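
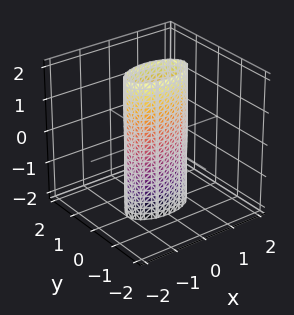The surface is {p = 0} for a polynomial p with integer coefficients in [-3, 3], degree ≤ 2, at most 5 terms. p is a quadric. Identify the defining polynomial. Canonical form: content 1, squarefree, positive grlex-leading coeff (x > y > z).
x^2 + 3*y^2 - 1

First, degree: a cylinder; a quadric, so deg p = 2.
Next, symmetries: the x ↦ −x reflection is a symmetry, so x appears only in even powers; mirror symmetry y ↦ −y ⇒ only even powers of y; the z ↦ −z reflection is a symmetry, so z appears only in even powers.
Then, from the visible intercepts: no z-intercept at any integer in the box; the x-axis gridline crossings are at x ∈ {-1, 1}.
Finally, these observations pin down the coefficients.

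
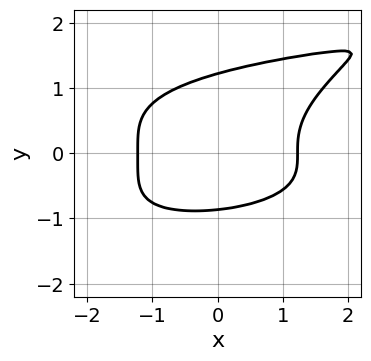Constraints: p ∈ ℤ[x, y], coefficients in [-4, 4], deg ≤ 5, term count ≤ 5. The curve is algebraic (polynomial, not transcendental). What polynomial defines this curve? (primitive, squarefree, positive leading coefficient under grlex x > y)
(a) The degree is 4 — no degree-3 curve has this shape.
(b) Matching integer coefficients to the picture gives p.

2*x*y^3 - 3*y^4 + 2*y^3 - 2*x^2 + 3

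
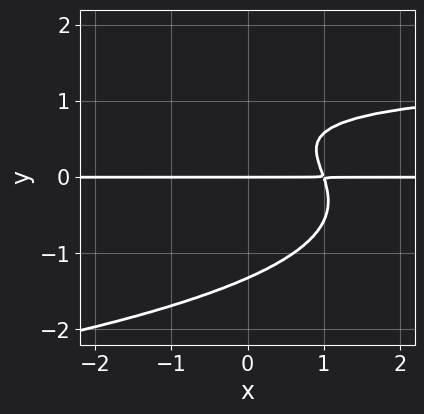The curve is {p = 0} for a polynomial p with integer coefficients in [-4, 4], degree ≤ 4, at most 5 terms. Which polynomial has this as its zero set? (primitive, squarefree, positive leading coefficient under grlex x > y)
(a) The degree is 4 — no degree-3 curve has this shape.
(b) Observable constraints: every point of the x-axis in the box is on the curve; it meets the y-axis at y = 0 (among the integer gridlines).
(c) The integer polynomial consistent with all of this is the stated p.

3*y^4 + 2*x*y^2 - 3*x*y - 3*y^2 + 3*y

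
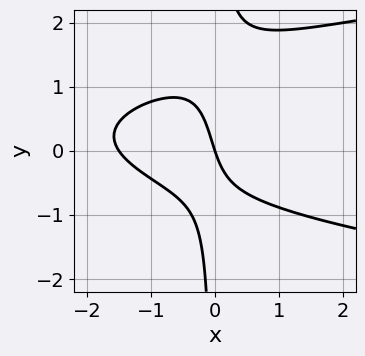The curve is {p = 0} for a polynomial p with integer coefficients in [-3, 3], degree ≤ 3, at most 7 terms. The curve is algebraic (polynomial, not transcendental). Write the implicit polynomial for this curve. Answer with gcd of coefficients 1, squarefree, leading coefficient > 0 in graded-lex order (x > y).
1. The degree is 3 — the shape is more complex than any degree-2 curve.
2. From the axis intercepts and sections: it crosses the x-axis at the gridline x = 0; it crosses the y-axis at the gridline y = 0.
3. Matching integer coefficients to the picture gives p.

3*x*y^2 - 2*x^2 - 2*x*y - 3*x - y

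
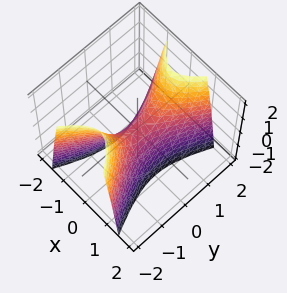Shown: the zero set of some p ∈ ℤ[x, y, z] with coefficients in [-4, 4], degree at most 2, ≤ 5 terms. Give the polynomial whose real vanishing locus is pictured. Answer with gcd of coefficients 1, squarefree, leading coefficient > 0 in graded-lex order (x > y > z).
3*x^2 - y^2 + z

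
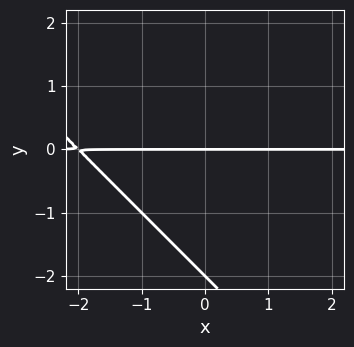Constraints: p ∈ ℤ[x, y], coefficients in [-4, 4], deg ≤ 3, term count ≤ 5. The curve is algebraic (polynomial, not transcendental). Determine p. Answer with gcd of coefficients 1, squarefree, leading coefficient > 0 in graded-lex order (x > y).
(a) Degree: a generic line meets the curve in up to 2 points, so deg p = 2.
(b) Checking where it meets the axes: among the integer gridlines, it crosses the y-axis at y ∈ {-2, 0}; every point of the x-axis in the box is on the curve.
(c) These observations pin down the coefficients.

x*y + y^2 + 2*y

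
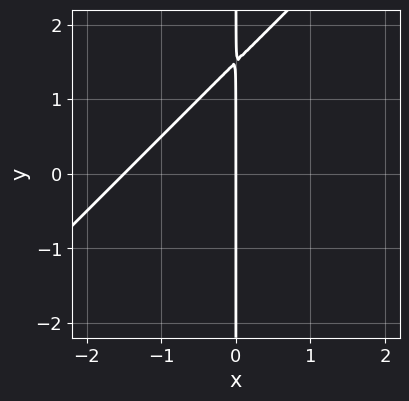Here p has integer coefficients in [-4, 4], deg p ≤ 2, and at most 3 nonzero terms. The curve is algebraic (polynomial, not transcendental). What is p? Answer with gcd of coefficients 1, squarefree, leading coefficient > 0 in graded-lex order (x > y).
2*x^2 - 2*x*y + 3*x

First, deg p = 2. A generic line meets the curve in up to 2 points.
Next, observable constraints: it crosses the x-axis at the gridline x = 0; every point of the y-axis in the box is on the curve.
Finally, assembling these constraints gives the stated polynomial.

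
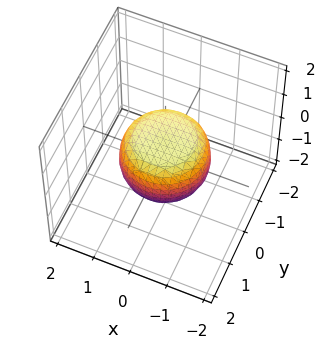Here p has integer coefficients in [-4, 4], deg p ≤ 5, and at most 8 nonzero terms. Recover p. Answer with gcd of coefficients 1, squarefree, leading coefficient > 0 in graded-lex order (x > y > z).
2*x^4 + 4*x^2*y^2 + 2*y^4 - x^2 - y^2 + 3*z^2 - 2

The degree is 4 — a generic line meets the surface in up to 4 points.
Symmetries: every cross-section ⟂ z is a circle, so x, y appear only via x² + y².
Checking where it meets the axes: a circular section at z = 0 has radius between 1 and 2.
Solving for integer coefficients yields p as stated.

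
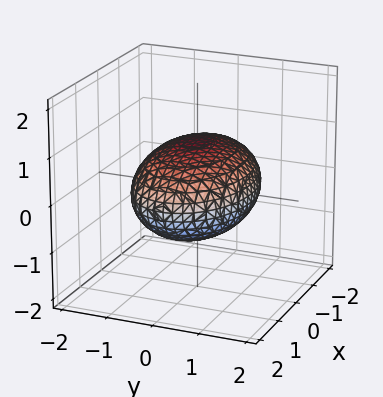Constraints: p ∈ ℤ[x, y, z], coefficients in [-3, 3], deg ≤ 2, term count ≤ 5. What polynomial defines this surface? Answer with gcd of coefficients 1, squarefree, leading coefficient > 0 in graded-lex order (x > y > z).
(a) The degree is 2 — bounded and convex; a quadric.
(b) Symmetries: the y ↦ −y reflection is a symmetry, so y appears only in even powers; it's symmetric under x → −x, forcing even powers of x; the z ↦ −z reflection is a symmetry, so z appears only in even powers.
(c) Against the integer gridlines: the z-axis gridline crossings are at z ∈ {-1, 1}.
(d) Assembling these constraints gives the stated polynomial.

x^2 + 2*y^2 + 3*z^2 - 3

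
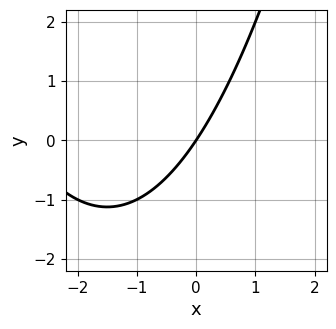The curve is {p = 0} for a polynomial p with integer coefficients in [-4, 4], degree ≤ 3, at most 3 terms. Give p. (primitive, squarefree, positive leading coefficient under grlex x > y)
First, degree: a generic line meets the curve in up to 2 points, so deg p = 2.
Next, observable constraints: one x-axis crossing is at x = 0; it crosses the y-axis at the gridline y = 0.
Finally, solving for integer coefficients yields p as stated.

x^2 + 3*x - 2*y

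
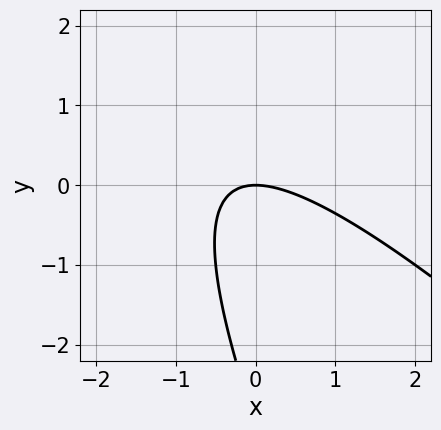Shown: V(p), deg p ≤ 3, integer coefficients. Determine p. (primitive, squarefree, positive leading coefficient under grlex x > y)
(a) deg p = 2.
(b) Against the integer gridlines: one x-axis crossing is at x = 0; it crosses the y-axis at the gridline y = 0.
(c) Putting this together gives p.

2*x^2 + 3*x*y + y^2 + 3*y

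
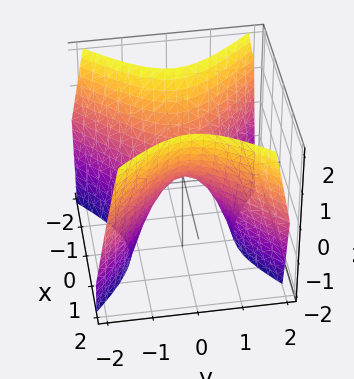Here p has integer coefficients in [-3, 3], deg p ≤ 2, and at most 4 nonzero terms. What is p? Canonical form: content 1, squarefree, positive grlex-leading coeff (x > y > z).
(a) deg p = 2.
(b) Symmetries: the y ↦ −y reflection is a symmetry, so y appears only in even powers; it's symmetric under x → −x, forcing even powers of x.
(c) Against the integer gridlines: one x-axis crossing is at x = 0; it crosses the z-axis at the gridline z = 0.
(d) Assembling these constraints gives the stated polynomial.

3*x^2 - 3*y^2 - 2*z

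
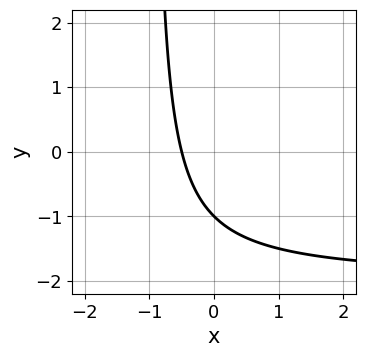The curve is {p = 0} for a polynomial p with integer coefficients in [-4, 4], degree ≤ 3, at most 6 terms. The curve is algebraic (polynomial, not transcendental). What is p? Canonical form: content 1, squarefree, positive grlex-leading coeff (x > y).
First, the degree is 2 — no degree-1 curve has this shape.
Then, reading off the gridlines: it meets the y-axis at y = -1 (among the integer gridlines).
Finally, solving for integer coefficients yields p as stated.

x*y + 2*x + y + 1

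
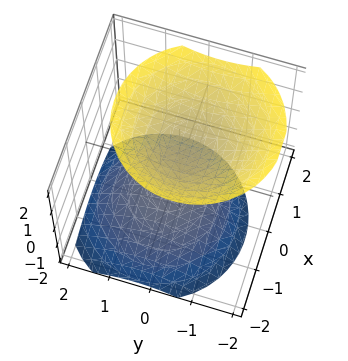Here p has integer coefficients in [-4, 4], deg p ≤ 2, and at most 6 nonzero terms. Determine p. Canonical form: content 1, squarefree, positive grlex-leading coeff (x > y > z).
3*x^2 - x*z + 3*y^2 + y*z - 3*z^2 + 2

I count 2 distinct pieces. They look like related sheets of one shape, so recover p as a whole.
Degree: a generic line meets the surface in up to 2 points, so deg p = 2.
From the visible intercepts: no y-intercept at any integer in the box; no x-intercept at any integer in the box.
Matching integer coefficients to the picture gives p.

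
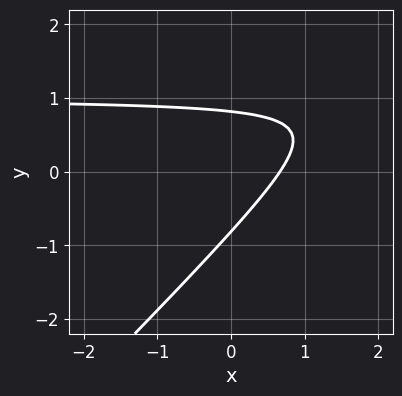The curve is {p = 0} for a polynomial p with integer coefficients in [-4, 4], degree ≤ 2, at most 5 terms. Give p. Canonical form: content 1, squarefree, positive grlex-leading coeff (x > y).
3*x*y - 3*y^2 - 3*x + 2

deg p = 2.
Putting this together gives p.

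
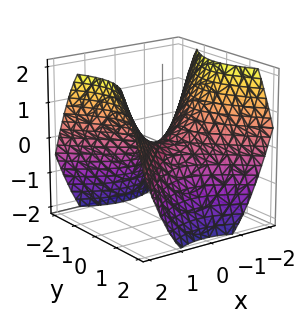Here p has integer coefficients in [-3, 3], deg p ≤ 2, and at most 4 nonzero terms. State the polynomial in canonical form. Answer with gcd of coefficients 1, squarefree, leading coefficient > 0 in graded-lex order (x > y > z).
First, deg p = 2. A hyperbolic paraboloid; a quadric.
Next, symmetries: it's symmetric under y → −y, forcing even powers of y; the x ↦ −x reflection is a symmetry, so x appears only in even powers.
Next, against the integer gridlines: one z-axis crossing is at z = 0; it crosses the y-axis at the gridline y = 0; one x-axis crossing is at x = 0.
Finally, these observations pin down the coefficients.

2*x^2 - 2*y^2 - 3*z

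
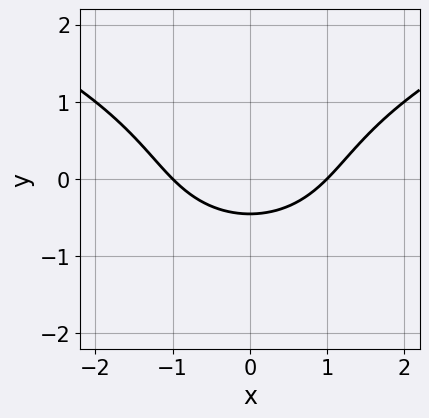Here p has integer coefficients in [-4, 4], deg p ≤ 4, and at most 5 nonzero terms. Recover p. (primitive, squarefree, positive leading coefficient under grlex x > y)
1. Degree: the shape is more complex than any degree-2 curve, so deg p = 3.
2. Symmetries: the x ↦ −x reflection is a symmetry, so x appears only in even powers.
3. Against the integer gridlines: among the integer gridlines, it crosses the x-axis at x ∈ {-1, 1}.
4. Solving for integer coefficients yields p as stated.

y^3 - x^2 + 2*y + 1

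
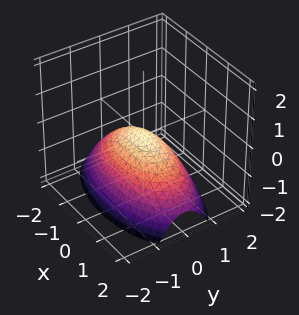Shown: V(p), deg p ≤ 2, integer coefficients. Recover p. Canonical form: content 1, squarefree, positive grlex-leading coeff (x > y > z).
1. Degree: a single bowl opening along one axis; a quadric, so deg p = 2.
2. Symmetries: mirror symmetry x ↦ −x ⇒ only even powers of x; mirror symmetry y ↦ −y ⇒ only even powers of y.
3. From the visible intercepts: it meets the y-axis at y = 0 (among the integer gridlines); it meets the z-axis at z = 0 (among the integer gridlines).
4. Putting this together gives p.

x^2 + 3*y^2 + 3*z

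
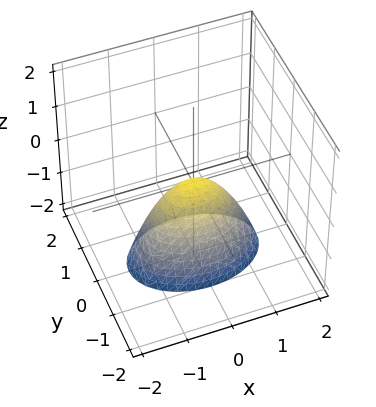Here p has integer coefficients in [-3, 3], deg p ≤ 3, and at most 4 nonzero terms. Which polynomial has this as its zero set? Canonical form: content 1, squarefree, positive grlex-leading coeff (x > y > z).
1. deg p = 2. A single bowl opening along one axis; a quadric.
2. Symmetries: the x ↦ −x reflection is a symmetry, so x appears only in even powers; mirror symmetry y ↦ −y ⇒ only even powers of y.
3. Checking where it meets the axes: it meets the y-axis at y = 0 (among the integer gridlines); one z-axis crossing is at z = 0; it crosses the x-axis at the gridline x = 0.
4. Putting this together gives p.

x^2 + 2*y^2 + z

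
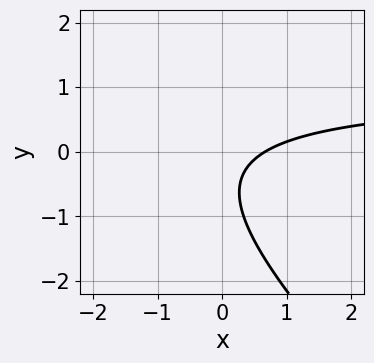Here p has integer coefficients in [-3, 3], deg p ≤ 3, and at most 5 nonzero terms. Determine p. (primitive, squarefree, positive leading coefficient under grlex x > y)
3*x*y + 3*y^2 - 3*x + 3*y + 2

First, degree: no degree-1 curve has this shape, so deg p = 2.
Then, checking where it meets the axes: it misses every integer gridline on the y-axis.
Finally, putting this together gives p.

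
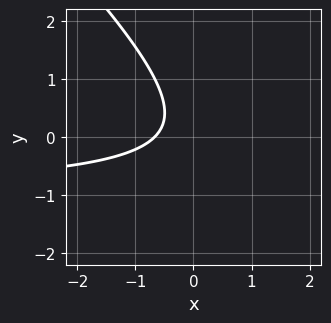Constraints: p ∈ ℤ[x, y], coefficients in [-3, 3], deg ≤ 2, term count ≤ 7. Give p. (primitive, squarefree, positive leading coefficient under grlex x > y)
First, degree: no degree-1 curve has this shape, so deg p = 2.
Then, observable constraints: it misses every integer gridline on the y-axis.
Finally, the integer polynomial consistent with all of this is the stated p.

3*x*y + 3*y^2 + 3*x - y + 2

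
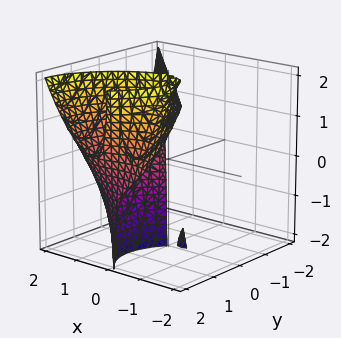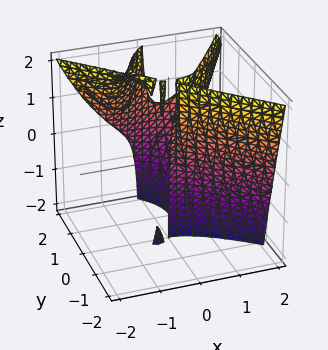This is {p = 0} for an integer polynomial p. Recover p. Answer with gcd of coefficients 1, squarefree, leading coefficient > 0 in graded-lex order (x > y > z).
x^3 - x*y*z + y^3 - 2*y^2

(a) The picture has 2 separate pieces. Treating them together as one polynomial.
(b) The degree is 3 — no degree-2 surface has this shape.
(c) Against the integer gridlines: every point of the z-axis in the box is on the surface; one x-axis crossing is at x = 0; the y-axis gridline crossings are at y ∈ {0, 2}.
(d) Fitting integer coefficients to these (and the overall shape) gives p.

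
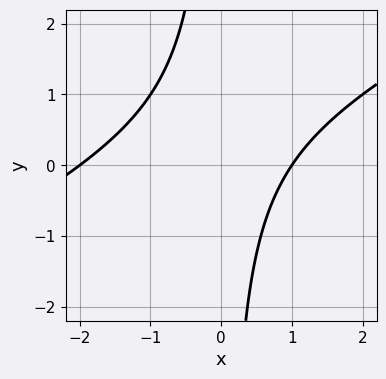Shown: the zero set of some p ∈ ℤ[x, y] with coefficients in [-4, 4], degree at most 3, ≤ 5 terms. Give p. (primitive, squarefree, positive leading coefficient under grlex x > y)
x^2 - 2*x*y + x - 2

deg p = 2. The shape is more complex than any degree-1 curve.
Against the integer gridlines: among the integer gridlines, it crosses the x-axis at x ∈ {-2, 1}; no y-intercept at any integer in the box.
Matching integer coefficients to the picture gives p.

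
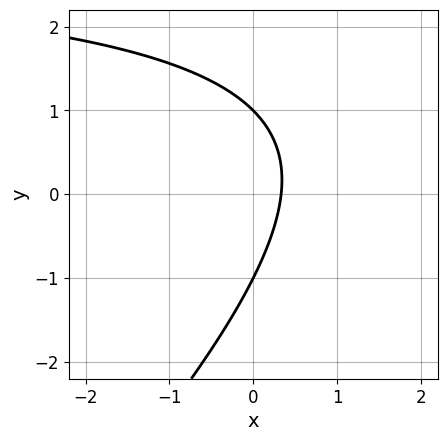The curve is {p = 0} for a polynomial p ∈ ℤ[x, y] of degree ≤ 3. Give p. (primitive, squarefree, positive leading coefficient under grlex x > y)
x*y - y^2 - 3*x + 1

First, degree: a generic line meets the curve in up to 2 points, so deg p = 2.
Next, from the visible intercepts: the y-axis gridline crossings are at y ∈ {-1, 1}.
Finally, putting this together gives p.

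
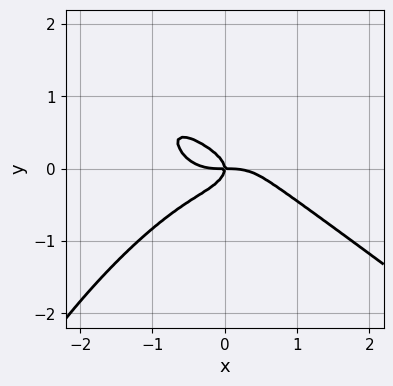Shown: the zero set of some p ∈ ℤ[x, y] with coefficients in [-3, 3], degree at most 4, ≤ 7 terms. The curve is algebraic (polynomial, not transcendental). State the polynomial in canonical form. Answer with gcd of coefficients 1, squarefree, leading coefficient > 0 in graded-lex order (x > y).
x^4 - x^2*y^2 + x*y^3 + 3*y^3 + x*y

1. deg p = 4.
2. From the visible intercepts: one y-axis crossing is at y = 0; one x-axis crossing is at x = 0.
3. These observations pin down the coefficients.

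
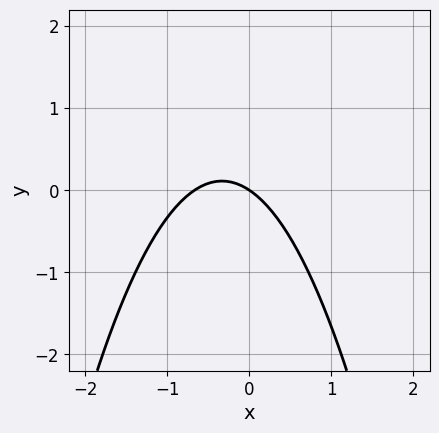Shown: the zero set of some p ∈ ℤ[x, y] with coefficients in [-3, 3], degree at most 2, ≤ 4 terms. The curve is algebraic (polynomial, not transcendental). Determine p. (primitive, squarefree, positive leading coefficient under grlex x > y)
3*x^2 + 2*x + 3*y

(a) Degree: no degree-1 curve has this shape, so deg p = 2.
(b) From the axis intercepts and sections: it crosses the x-axis at the gridline x = 0; one y-axis crossing is at y = 0.
(c) The integer polynomial consistent with all of this is the stated p.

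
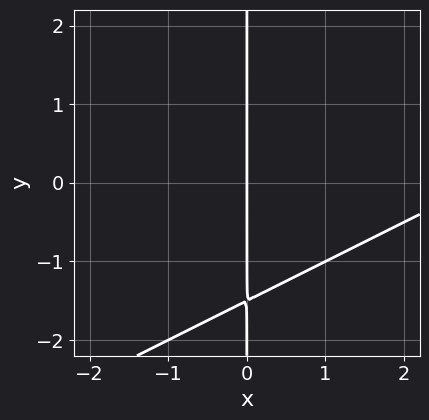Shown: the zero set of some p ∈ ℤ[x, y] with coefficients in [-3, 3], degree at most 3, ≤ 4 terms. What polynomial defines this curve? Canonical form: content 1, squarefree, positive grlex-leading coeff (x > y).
x^2 - 2*x*y - 3*x

First, the degree is 2 — the shape is more complex than any degree-1 curve.
Then, against the integer gridlines: every point of the y-axis in the box is on the curve; it meets the x-axis at x = 0 (among the integer gridlines).
Finally, solving for integer coefficients yields p as stated.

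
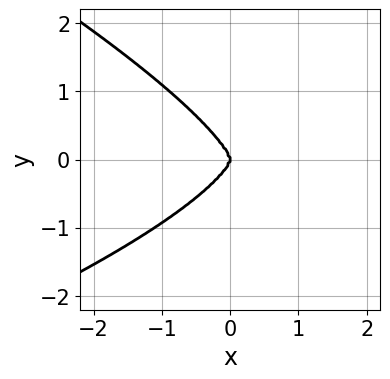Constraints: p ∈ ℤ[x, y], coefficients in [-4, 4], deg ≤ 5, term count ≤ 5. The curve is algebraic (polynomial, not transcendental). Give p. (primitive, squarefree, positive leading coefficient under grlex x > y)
1. The degree is 4 — no degree-3 curve has this shape.
2. Checking where it meets the axes: it crosses the x-axis at the gridline x = 0; one y-axis crossing is at y = 0.
3. Assembling these constraints gives the stated polynomial.

x*y^3 + 3*y^4 + 3*x^3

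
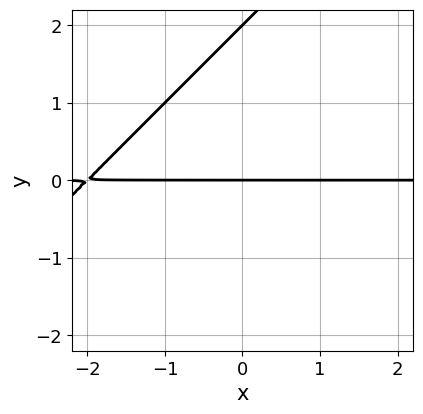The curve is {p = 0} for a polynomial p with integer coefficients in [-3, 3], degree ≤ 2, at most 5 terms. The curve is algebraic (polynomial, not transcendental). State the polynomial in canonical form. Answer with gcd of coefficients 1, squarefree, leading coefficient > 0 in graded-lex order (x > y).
x*y - y^2 + 2*y

First, deg p = 2.
Next, against the integer gridlines: among the integer gridlines, it crosses the y-axis at y ∈ {0, 2}; the visible x-axis segment lies entirely on the curve.
Finally, these observations pin down the coefficients.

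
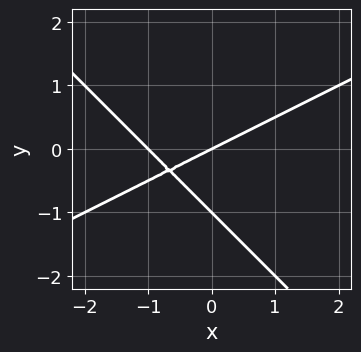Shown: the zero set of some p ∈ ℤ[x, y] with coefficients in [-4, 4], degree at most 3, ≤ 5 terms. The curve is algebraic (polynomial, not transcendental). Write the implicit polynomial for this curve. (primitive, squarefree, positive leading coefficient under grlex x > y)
(a) Degree: no degree-1 curve has this shape, so deg p = 2.
(b) Against the integer gridlines: the y-axis gridline crossings are at y ∈ {-1, 0}; the x-axis gridline crossings are at x ∈ {-1, 0}.
(c) The integer polynomial consistent with all of this is the stated p.

x^2 - x*y - 2*y^2 + x - 2*y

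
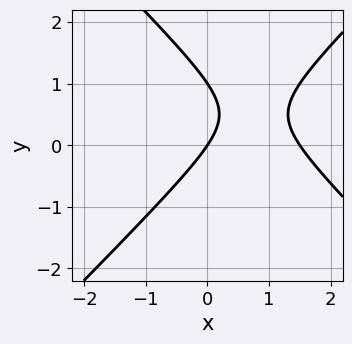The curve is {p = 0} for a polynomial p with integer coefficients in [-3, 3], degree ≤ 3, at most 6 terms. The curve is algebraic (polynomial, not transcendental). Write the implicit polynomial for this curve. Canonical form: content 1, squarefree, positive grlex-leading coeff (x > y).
2*x^2 - 2*y^2 - 3*x + 2*y

Degree: no degree-1 curve has this shape, so deg p = 2.
Reading off the gridlines: the y-axis gridline crossings are at y ∈ {0, 1}; one x-axis crossing is at x = 0.
Fitting integer coefficients to these (and the overall shape) gives p.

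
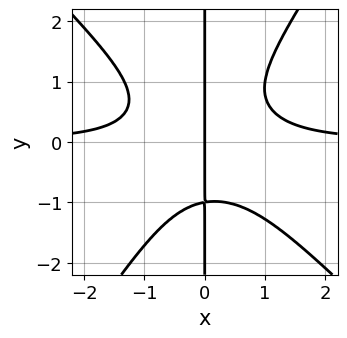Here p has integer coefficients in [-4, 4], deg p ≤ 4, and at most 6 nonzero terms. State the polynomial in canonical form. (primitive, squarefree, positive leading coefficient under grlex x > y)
deg p = 4. No degree-3 curve has this shape.
From the axis intercepts and sections: it meets the x-axis at x = 0 (among the integer gridlines); the visible y-axis segment lies entirely on the curve.
Together with the visible shape, these determine p as stated.

3*x^3*y + x^2*y^2 - 2*x*y^3 - 2*x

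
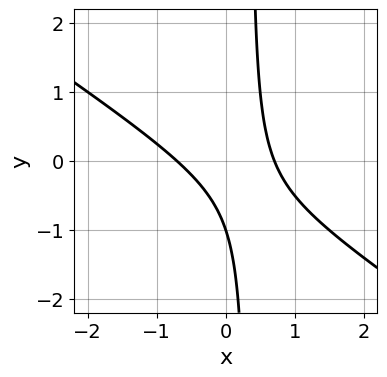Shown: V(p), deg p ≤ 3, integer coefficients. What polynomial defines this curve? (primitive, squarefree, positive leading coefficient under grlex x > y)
2*x^2 + 3*x*y - y - 1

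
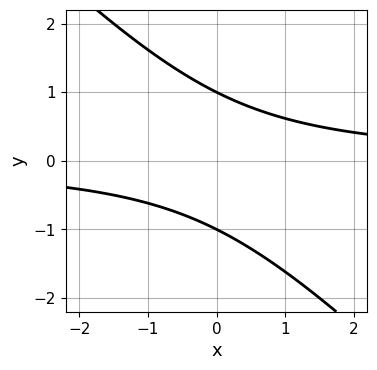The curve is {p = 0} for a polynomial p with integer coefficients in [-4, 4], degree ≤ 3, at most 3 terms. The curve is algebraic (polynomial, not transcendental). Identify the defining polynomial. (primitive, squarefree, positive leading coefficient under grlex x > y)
(a) Degree: no degree-1 curve has this shape, so deg p = 2.
(b) From the visible intercepts: it misses every integer gridline on the x-axis; among the integer gridlines, it crosses the y-axis at y ∈ {-1, 1}.
(c) Assembling these constraints gives the stated polynomial.

x*y + y^2 - 1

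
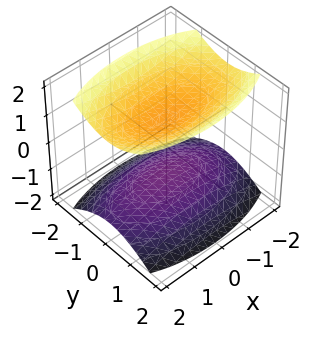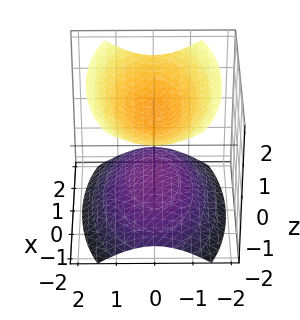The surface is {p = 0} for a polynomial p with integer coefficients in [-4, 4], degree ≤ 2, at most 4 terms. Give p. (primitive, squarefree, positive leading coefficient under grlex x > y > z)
x^2 + 3*y^2 - 3*z^2 + 3

(a) There are 2 components. They look like related sheets of one shape, so recover p as a whole.
(b) Degree: two separate bowl-shaped sheets opening away from each other; a quadric, so deg p = 2.
(c) Symmetries: mirror symmetry x ↦ −x ⇒ only even powers of x; it's symmetric under y → −y, forcing even powers of y; it's symmetric under z → −z, forcing even powers of z.
(d) Against the integer gridlines: the surface avoids every integer y-axis point in the box; among the integer gridlines, it crosses the z-axis at z ∈ {-1, 1}; the surface avoids every integer x-axis point in the box.
(e) Putting this together gives p.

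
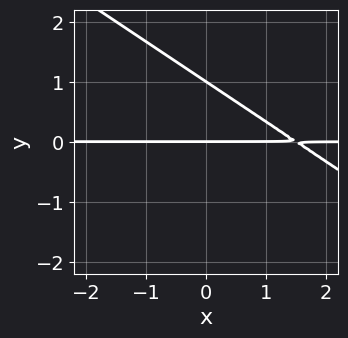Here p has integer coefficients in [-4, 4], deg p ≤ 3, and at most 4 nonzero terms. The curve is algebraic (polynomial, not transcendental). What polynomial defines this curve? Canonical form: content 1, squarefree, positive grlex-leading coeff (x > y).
2*x*y + 3*y^2 - 3*y

First, deg p = 2.
Then, from the visible intercepts: the y-axis gridline crossings are at y ∈ {0, 1}; every point of the x-axis in the box is on the curve.
Finally, these observations pin down the coefficients.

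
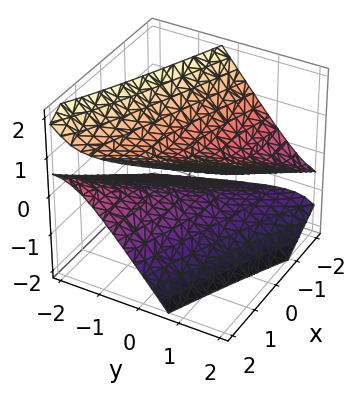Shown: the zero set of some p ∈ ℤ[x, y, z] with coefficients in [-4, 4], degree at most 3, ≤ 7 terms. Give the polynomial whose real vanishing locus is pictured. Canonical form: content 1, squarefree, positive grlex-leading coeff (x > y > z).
x^2 + 3*x*y + y^2 - 3*y*z - 3*z^2 + 2

There are 2 components.
The degree is 2 — no degree-1 surface has this shape.
Checking where it meets the axes: the surface avoids every integer x-axis point in the box; no y-intercept at any integer in the box.
Fitting integer coefficients to these (and the overall shape) gives p.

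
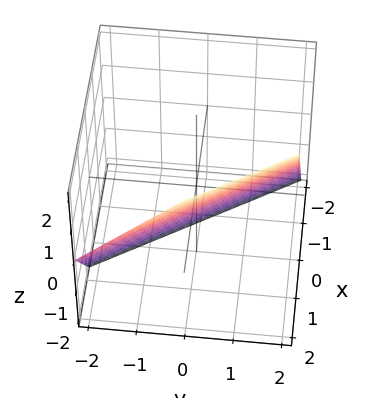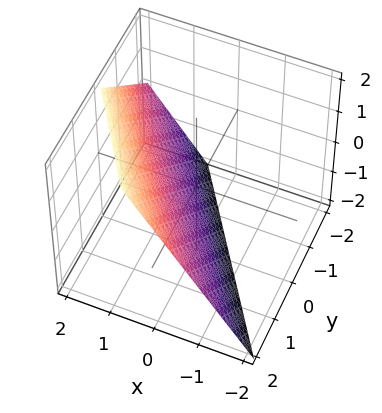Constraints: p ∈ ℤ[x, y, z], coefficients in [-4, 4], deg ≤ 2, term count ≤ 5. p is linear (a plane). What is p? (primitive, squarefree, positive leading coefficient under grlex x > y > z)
3*x + 2*y - 2*z - 2

Degree: every cross-section is a straight line — this is a plane, so deg p = 1.
From the axis intercepts and sections: it crosses the y-axis at the gridline y = 1; it crosses the z-axis at the gridline z = -1.
Matching integer coefficients to the picture gives p.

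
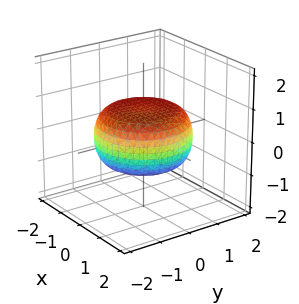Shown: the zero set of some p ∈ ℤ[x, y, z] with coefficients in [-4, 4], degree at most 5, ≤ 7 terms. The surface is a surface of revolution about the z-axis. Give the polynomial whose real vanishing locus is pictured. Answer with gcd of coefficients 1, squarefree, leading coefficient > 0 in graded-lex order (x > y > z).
x^4 + 2*x^2*y^2 + y^4 - x^2 - y^2 + 3*z^2 - 2

Degree: the shape is more complex than any degree-3 surface, so deg p = 4.
Symmetries: rotational symmetry about the z-axis ⇒ p depends on x, y only through x² + y².
Reading off the gridlines: a circular section at z = 0 has radius between 1 and 2.
The integer polynomial consistent with all of this is the stated p.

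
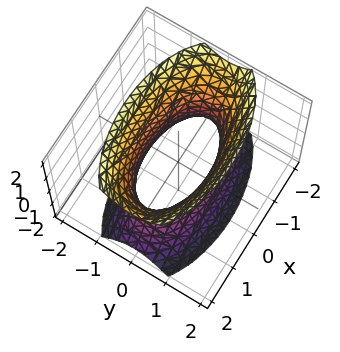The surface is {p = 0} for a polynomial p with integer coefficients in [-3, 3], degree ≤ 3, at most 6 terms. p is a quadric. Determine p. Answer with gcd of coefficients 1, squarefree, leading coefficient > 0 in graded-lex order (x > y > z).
1. The degree is 2 — one connected sheet with a waist; a quadric.
2. Symmetries: it's symmetric under z → −z, forcing even powers of z; it's symmetric under x → −x, forcing even powers of x; the y ↦ −y reflection is a symmetry, so y appears only in even powers.
3. Reading off the gridlines: it misses every integer gridline on the z-axis.
4. Putting this together gives p.

x^2 + 3*y^2 - z^2 - 2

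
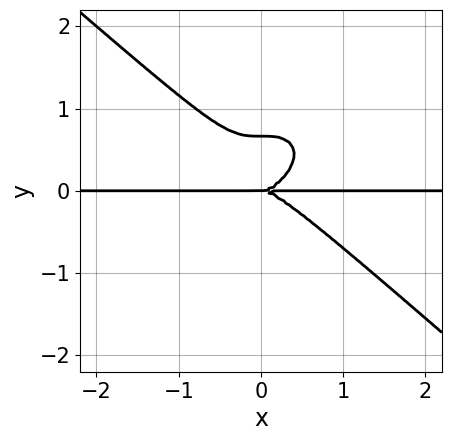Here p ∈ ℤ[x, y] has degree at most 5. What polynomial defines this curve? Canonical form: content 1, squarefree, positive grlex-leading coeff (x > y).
1. Degree: the shape is more complex than any degree-3 curve, so deg p = 4.
2. Observable constraints: it crosses the y-axis at the gridline y = 0; every point of the x-axis in the box is on the curve.
3. Together with the visible shape, these determine p as stated.

2*x^3*y + 3*y^4 - 2*y^3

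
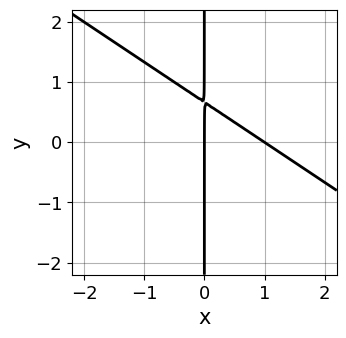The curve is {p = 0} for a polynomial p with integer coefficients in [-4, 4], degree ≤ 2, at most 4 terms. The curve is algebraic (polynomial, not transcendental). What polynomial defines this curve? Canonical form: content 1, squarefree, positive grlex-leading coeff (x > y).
2*x^2 + 3*x*y - 2*x

deg p = 2.
Checking where it meets the axes: the visible y-axis segment lies entirely on the curve; among the integer gridlines, it crosses the x-axis at x ∈ {0, 1}.
Solving for integer coefficients yields p as stated.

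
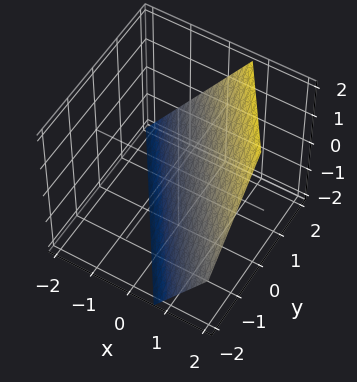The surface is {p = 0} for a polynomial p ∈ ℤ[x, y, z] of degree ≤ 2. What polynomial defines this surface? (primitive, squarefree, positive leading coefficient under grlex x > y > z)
(a) deg p = 1. The surface is flat (a plane).
(b) Observable constraints: it meets the y-axis at y = 1 (among the integer gridlines); it meets the z-axis at z = -1 (among the integer gridlines).
(c) Together with the visible shape, these determine p as stated.

3*x + 2*y - 2*z - 2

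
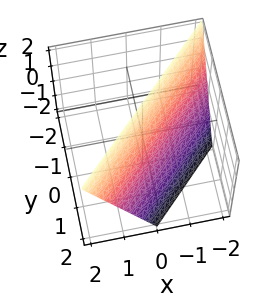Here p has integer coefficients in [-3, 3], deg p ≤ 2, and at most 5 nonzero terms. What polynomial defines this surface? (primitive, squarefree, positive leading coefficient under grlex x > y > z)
First, the degree is 1 — the surface is flat (a plane).
Next, against the integer gridlines: it crosses the x-axis at the gridline x = -1; it meets the y-axis at y = 1 (among the integer gridlines).
Finally, the integer polynomial consistent with all of this is the stated p.

2*x - 2*y - z + 2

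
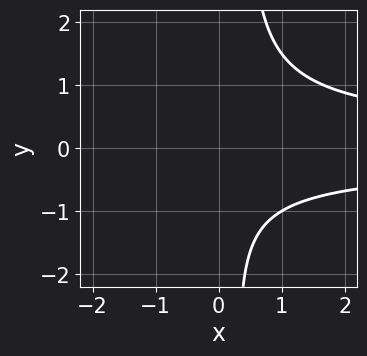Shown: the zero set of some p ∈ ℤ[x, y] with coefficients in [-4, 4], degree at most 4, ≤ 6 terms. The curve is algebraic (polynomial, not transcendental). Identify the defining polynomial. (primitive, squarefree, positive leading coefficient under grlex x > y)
3*x*y^2 - y^2 - y - 3

deg p = 3. No degree-2 curve has this shape.
From the visible intercepts: no y-intercept at any integer in the box; no x-intercept at any integer in the box.
Matching integer coefficients to the picture gives p.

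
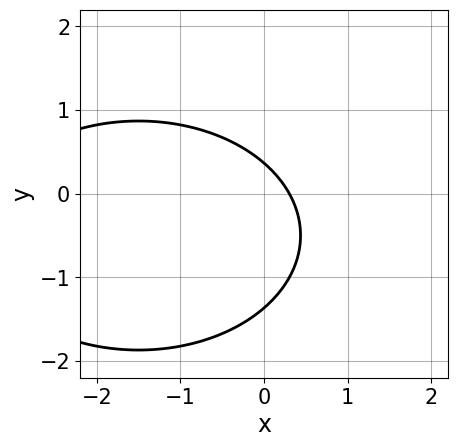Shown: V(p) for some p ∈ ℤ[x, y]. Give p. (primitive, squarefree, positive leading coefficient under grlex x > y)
1. The degree is 2 — the shape is more complex than any degree-1 curve.
2. Matching integer coefficients to the picture gives p.

x^2 + 2*y^2 + 3*x + 2*y - 1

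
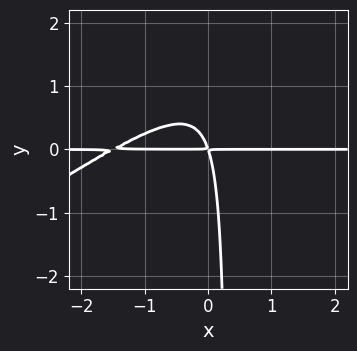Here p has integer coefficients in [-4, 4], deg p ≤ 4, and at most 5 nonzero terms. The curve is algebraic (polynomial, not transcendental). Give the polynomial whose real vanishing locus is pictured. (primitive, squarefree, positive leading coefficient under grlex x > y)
2*x^2*y - 3*x*y^2 + 3*x*y + y^2

1. The degree is 3 — no degree-2 curve has this shape.
2. From the axis intercepts and sections: the visible x-axis segment lies entirely on the curve.
3. The integer polynomial consistent with all of this is the stated p.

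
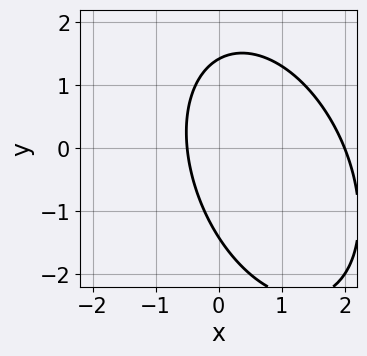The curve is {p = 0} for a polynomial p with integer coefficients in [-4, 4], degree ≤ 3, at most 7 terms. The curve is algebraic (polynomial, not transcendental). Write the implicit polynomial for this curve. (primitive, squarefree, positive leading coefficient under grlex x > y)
deg p = 2.
Reading off the gridlines: it meets the x-axis at x = 2 (among the integer gridlines).
Matching integer coefficients to the picture gives p.

2*x^2 + x*y + y^2 - 3*x - 2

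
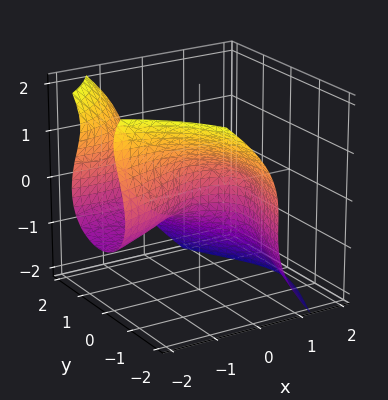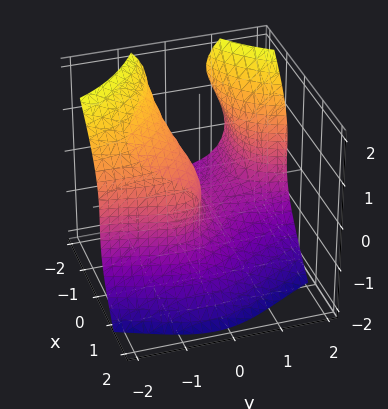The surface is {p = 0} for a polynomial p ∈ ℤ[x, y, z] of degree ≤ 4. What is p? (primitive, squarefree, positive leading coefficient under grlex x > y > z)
(a) Degree: no degree-2 surface has this shape, so deg p = 3.
(b) Checking where it meets the axes: one z-axis crossing is at z = 0; it crosses the y-axis at the gridline y = 0; it crosses the x-axis at the gridline x = 0.
(c) Solving for integer coefficients yields p as stated.

2*x*y^2 + 2*x*z^2 + 2*z^3 + x^2 + 2*y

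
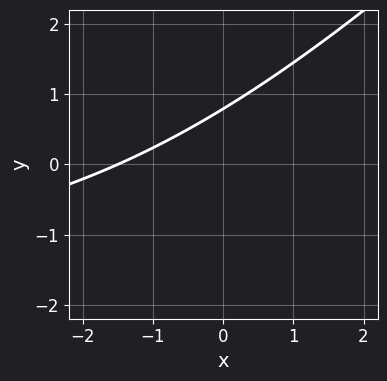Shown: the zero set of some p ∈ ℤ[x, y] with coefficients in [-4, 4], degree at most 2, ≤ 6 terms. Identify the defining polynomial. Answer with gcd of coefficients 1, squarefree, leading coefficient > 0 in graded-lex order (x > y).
x*y - y^2 + 2*x - 3*y + 3

1. Degree: a generic line meets the curve in up to 2 points, so deg p = 2.
2. Solving for integer coefficients yields p as stated.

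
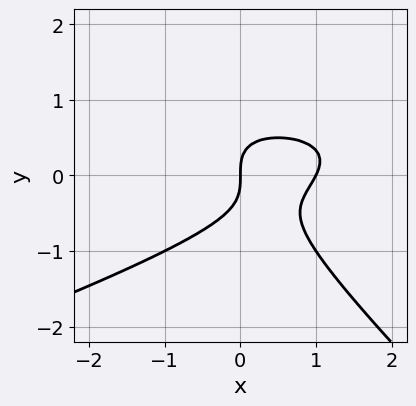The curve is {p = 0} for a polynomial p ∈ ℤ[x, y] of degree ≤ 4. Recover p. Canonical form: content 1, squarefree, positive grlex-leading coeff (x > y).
x^2*y - 2*x*y^2 - 3*y^3 - 2*x^2 + 2*x

deg p = 3.
Reading off the gridlines: it meets the y-axis at y = 0 (among the integer gridlines); the x-axis gridline crossings are at x ∈ {0, 1}.
Solving for integer coefficients yields p as stated.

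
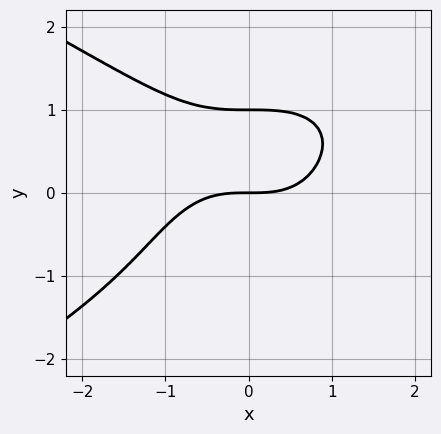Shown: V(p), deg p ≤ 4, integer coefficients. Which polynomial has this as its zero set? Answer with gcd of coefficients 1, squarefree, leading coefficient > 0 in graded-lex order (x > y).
y^4 + x^3 + y^2 - 2*y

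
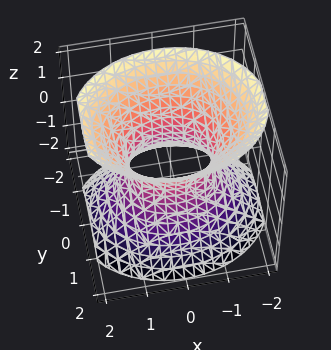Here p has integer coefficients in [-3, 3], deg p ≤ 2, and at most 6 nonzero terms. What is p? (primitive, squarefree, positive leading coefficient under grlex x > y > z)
(a) Degree: one connected sheet with a waist; a quadric, so deg p = 2.
(b) Symmetries: the y ↦ −y reflection is a symmetry, so y appears only in even powers; mirror symmetry x ↦ −x ⇒ only even powers of x; it's symmetric under z → −z, forcing even powers of z.
(c) Against the integer gridlines: among the integer gridlines, it crosses the x-axis at x ∈ {-1, 1}; the surface avoids every integer z-axis point in the box.
(d) Assembling these constraints gives the stated polynomial.

2*x^2 + 3*y^2 - 2*z^2 - 2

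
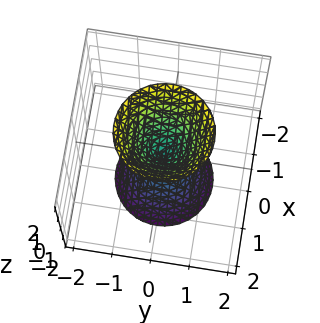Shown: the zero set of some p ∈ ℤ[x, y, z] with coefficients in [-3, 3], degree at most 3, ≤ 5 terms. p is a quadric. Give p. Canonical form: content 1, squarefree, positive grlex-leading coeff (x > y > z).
3*x^2 + 3*y^2 - z^2

1. There are 2 components. Treating them together as one polynomial.
2. Degree: two nappes meeting at a single point; a quadric, so deg p = 2.
3. Symmetries: mirror symmetry z ↦ −z ⇒ only even powers of z; every cross-section ⟂ z is a circle, so x, y appear only via x² + y².
4. Observable constraints: it meets the y-axis at y = 0 (among the integer gridlines); one z-axis crossing is at z = 0.
5. The integer polynomial consistent with all of this is the stated p.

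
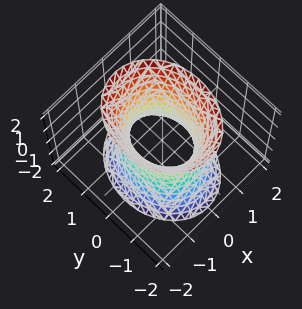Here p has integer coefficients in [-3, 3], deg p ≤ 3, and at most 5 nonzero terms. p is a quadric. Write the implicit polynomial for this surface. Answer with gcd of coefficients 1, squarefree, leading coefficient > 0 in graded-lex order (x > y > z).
3*x^2 + 2*y^2 - z^2 - 2

The degree is 2 — one connected sheet with a waist; a quadric.
Symmetries: the x ↦ −x reflection is a symmetry, so x appears only in even powers; mirror symmetry z ↦ −z ⇒ only even powers of z; mirror symmetry y ↦ −y ⇒ only even powers of y.
Against the integer gridlines: the y-axis gridline crossings are at y ∈ {-1, 1}; it misses every integer gridline on the z-axis.
Solving for integer coefficients yields p as stated.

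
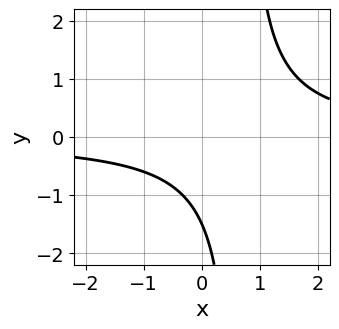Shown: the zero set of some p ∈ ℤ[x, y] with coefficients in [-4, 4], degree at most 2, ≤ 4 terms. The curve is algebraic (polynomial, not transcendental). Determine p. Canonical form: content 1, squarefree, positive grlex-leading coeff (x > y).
1. deg p = 2.
2. From the visible intercepts: the curve avoids every integer x-axis point in the box.
3. The integer polynomial consistent with all of this is the stated p.

3*x*y - 2*y - 3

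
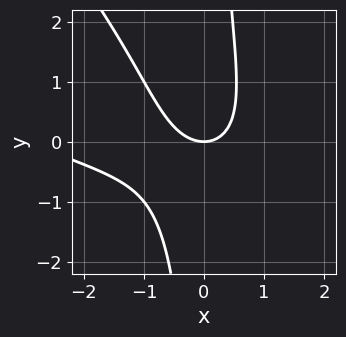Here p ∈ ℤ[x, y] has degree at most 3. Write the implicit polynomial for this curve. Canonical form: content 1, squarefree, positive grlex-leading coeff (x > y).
(a) Degree: the shape is more complex than any degree-2 curve, so deg p = 3.
(b) Reading off the gridlines: one x-axis crossing is at x = 0; one y-axis crossing is at y = 0.
(c) Together with the visible shape, these determine p as stated.

x^3 + 3*x^2*y + 2*x*y^2 + 3*x^2 - 3*y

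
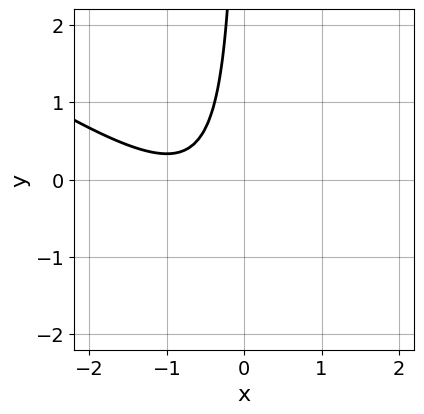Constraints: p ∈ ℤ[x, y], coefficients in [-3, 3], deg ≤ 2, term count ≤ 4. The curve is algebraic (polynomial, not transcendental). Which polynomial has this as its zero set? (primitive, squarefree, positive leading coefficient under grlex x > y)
2*x^2 + 3*x*y + 3*x + 2

First, the degree is 2 — no degree-1 curve has this shape.
Then, from the visible intercepts: the curve avoids every integer y-axis point in the box; it misses every integer gridline on the x-axis.
Finally, solving for integer coefficients yields p as stated.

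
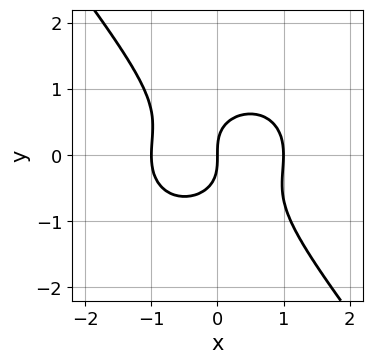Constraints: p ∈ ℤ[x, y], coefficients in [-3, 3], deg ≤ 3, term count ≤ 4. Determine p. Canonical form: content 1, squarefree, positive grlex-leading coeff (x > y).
3*x^3 + 2*x*y^2 + 3*y^3 - 3*x

(a) The degree is 3 — no degree-2 curve has this shape.
(b) From the visible intercepts: it meets the y-axis at y = 0 (among the integer gridlines); among the integer gridlines, it crosses the x-axis at x ∈ {-1, 0, 1}.
(c) The integer polynomial consistent with all of this is the stated p.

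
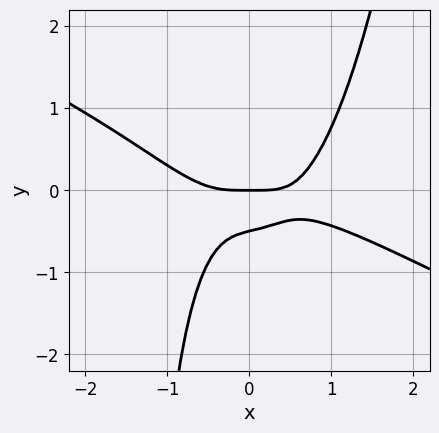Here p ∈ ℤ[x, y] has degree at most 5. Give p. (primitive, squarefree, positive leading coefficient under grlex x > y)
(a) Degree: no degree-3 curve has this shape, so deg p = 4.
(b) Observable constraints: one y-axis crossing is at y = 0; it meets the x-axis at x = 0 (among the integer gridlines).
(c) Fitting integer coefficients to these (and the overall shape) gives p.

x^4 + 2*x^3*y - x*y^2 - 2*y^2 - y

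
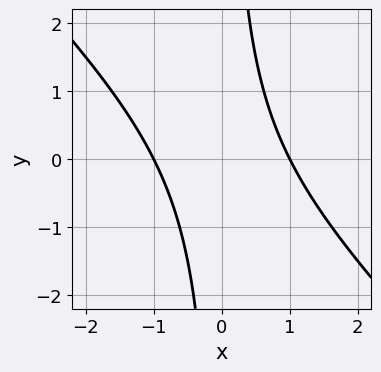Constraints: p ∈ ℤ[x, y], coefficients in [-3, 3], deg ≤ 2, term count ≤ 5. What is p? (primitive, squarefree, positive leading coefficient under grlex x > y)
x^2 + x*y - 1

1. The degree is 2 — the shape is more complex than any degree-1 curve.
2. Against the integer gridlines: the x-axis gridline crossings are at x ∈ {-1, 1}; the curve avoids every integer y-axis point in the box.
3. Assembling these constraints gives the stated polynomial.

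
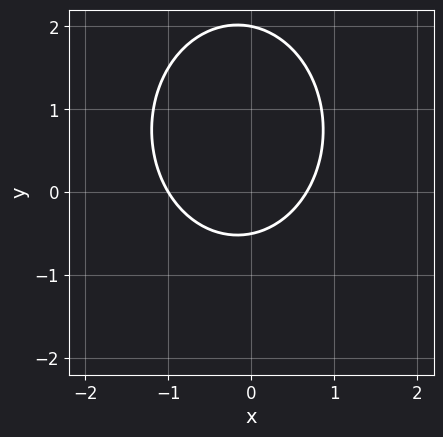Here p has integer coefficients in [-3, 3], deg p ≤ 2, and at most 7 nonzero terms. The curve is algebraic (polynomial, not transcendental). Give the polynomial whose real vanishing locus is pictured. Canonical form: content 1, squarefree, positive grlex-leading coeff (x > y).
First, degree: the shape is more complex than any degree-1 curve, so deg p = 2.
Then, reading off the gridlines: one x-axis crossing is at x = -1; one y-axis crossing is at y = 2.
Finally, solving for integer coefficients yields p as stated.

3*x^2 + 2*y^2 + x - 3*y - 2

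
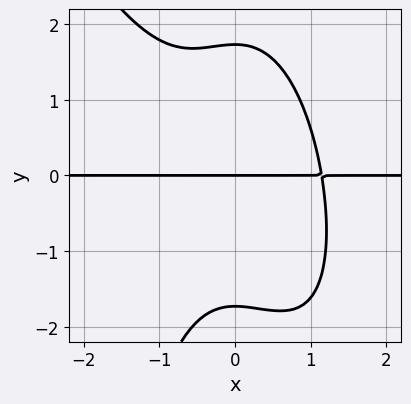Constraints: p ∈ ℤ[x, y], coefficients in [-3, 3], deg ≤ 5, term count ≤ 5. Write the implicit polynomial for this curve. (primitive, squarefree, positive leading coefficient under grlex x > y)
2*x^3*y + x^2*y^2 + y^3 - 3*y

(a) The degree is 4 — a generic line meets the curve in up to 4 points.
(b) From the visible intercepts: every point of the x-axis in the box is on the curve; it crosses the y-axis at the gridline y = 0.
(c) Assembling these constraints gives the stated polynomial.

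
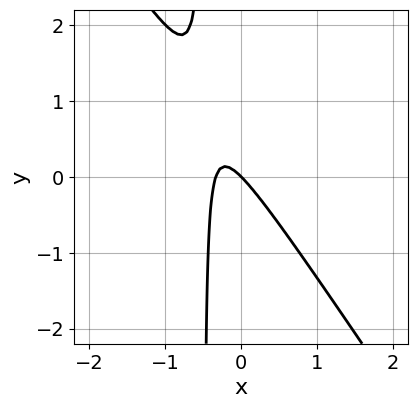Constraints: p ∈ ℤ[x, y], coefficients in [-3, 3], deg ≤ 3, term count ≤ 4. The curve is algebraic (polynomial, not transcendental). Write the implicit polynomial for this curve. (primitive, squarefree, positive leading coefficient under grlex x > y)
1. deg p = 2. The shape is more complex than any degree-1 curve.
2. Checking where it meets the axes: one x-axis crossing is at x = 0; it meets the y-axis at y = 0 (among the integer gridlines).
3. Solving for integer coefficients yields p as stated.

3*x^2 + 2*x*y + x + y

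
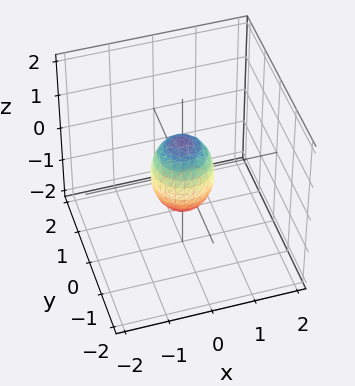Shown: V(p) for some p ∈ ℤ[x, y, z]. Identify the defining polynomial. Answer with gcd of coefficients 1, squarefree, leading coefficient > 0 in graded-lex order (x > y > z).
(a) deg p = 2.
(b) Symmetry: every cross-section ⟂ z is a circle, so x, y appear only via x² + y².
(c) Reading off the gridlines: a circular section at z = 0 has radius between 0 and 1; the z-axis gridline crossings are at z ∈ {-1, 1}.
(d) Fitting integer coefficients to these (and the overall shape) gives p.

2*x^2 + 2*y^2 + z^2 - 1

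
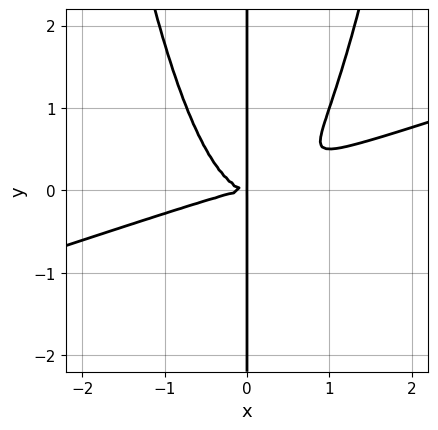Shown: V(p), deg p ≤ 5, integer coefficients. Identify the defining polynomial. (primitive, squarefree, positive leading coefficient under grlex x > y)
(a) deg p = 4. A generic line meets the curve in up to 4 points.
(b) From the axis intercepts and sections: every point of the y-axis in the box is on the curve.
(c) These observations pin down the coefficients.

x^4 - 3*x^3*y + 2*x*y^2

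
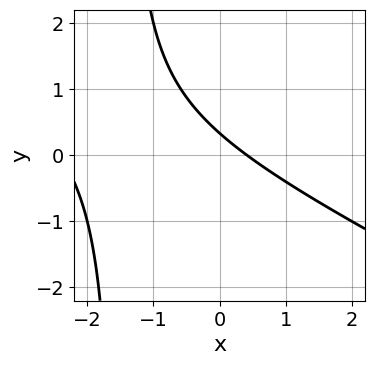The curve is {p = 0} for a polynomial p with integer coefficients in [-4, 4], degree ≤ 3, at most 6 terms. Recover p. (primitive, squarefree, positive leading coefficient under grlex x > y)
x^2 + 2*x*y + 2*x + 3*y - 1

First, degree: a generic line meets the curve in up to 2 points, so deg p = 2.
Finally, the integer polynomial consistent with all of this is the stated p.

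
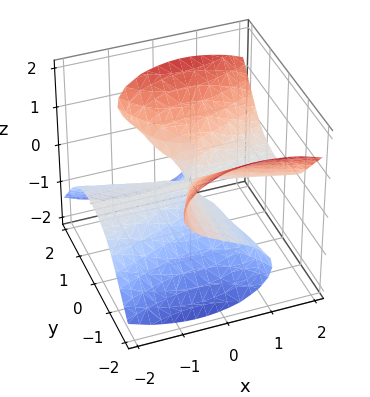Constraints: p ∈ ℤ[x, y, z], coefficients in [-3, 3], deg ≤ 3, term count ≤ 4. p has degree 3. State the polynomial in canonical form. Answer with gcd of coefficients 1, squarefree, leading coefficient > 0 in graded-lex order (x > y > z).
2*x^2*z - x*y^2 - 2*y^2*z + 3*z^3

1. Degree: the shape is more complex than any degree-2 surface, so deg p = 3.
2. Reading off the gridlines: the visible x-axis segment lies entirely on the surface; the visible y-axis segment lies entirely on the surface; it crosses the z-axis at the gridline z = 0.
3. The integer polynomial consistent with all of this is the stated p.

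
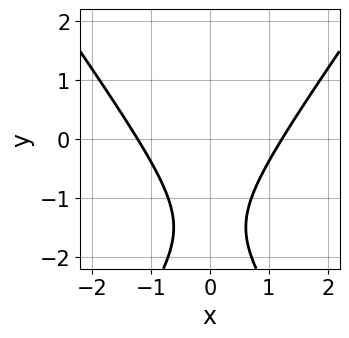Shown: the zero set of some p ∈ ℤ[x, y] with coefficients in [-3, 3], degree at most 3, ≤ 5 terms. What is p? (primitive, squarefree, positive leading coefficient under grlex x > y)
(a) Degree: the shape is more complex than any degree-1 curve, so deg p = 2.
(b) Symmetries: mirror symmetry x ↦ −x ⇒ only even powers of x.
(c) Against the integer gridlines: the curve avoids every integer y-axis point in the box.
(d) Together with the visible shape, these determine p as stated.

2*x^2 - y^2 - 3*y - 3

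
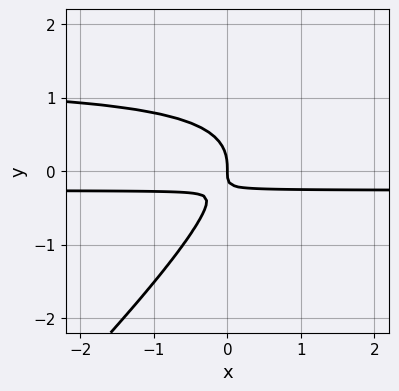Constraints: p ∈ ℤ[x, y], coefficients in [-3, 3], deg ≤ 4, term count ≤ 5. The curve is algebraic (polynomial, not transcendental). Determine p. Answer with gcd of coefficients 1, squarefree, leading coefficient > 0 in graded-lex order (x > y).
1. The degree is 3 — a generic line meets the curve in up to 3 points.
2. Observable constraints: it crosses the x-axis at the gridline x = 0; one y-axis crossing is at y = 0.
3. These observations pin down the coefficients.

3*x*y^2 - 3*y^3 - 3*x*y - x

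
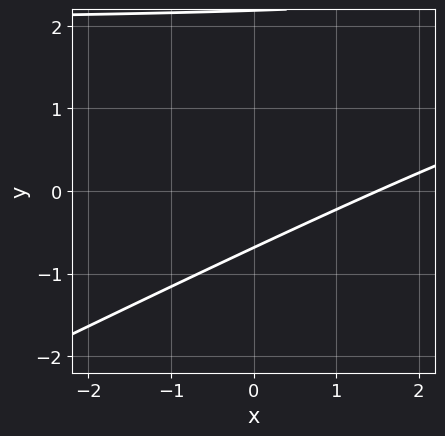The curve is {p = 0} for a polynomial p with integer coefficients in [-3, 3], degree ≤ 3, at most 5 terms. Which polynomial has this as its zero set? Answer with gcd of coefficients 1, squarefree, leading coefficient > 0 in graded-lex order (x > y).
x*y - 2*y^2 - 2*x + 3*y + 3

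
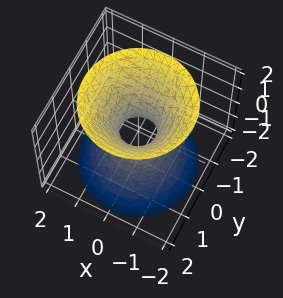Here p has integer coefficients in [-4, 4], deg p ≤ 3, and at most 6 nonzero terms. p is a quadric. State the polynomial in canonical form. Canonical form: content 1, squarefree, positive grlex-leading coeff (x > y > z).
3*x^2 + 3*y^2 - 2*z^2 - 1

deg p = 2. One connected sheet with a waist; a quadric.
Symmetries: the z ↦ −z reflection is a symmetry, so z appears only in even powers; the surface is invariant under rotation about z: p = q(x² + y², z).
From the visible intercepts: a circular section at z = -2 has radius between 1 and 2; the surface avoids every integer z-axis point in the box.
Solving for integer coefficients yields p as stated.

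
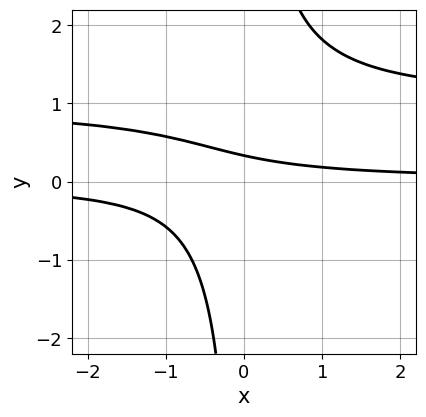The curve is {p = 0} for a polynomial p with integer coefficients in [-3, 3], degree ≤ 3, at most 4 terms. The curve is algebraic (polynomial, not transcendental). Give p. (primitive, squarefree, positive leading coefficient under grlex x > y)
The degree is 3 — a generic line meets the curve in up to 3 points.
From the visible intercepts: no x-intercept at any integer in the box.
Matching integer coefficients to the picture gives p.

3*x*y^2 - 3*x*y - 3*y + 1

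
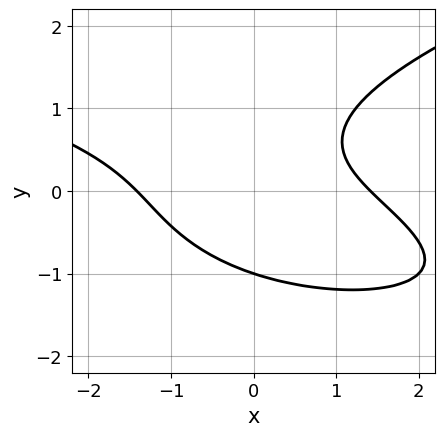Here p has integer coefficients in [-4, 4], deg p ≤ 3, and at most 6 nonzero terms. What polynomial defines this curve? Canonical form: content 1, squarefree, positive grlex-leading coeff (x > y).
Degree: the shape is more complex than any degree-2 curve, so deg p = 3.
Against the integer gridlines: one y-axis crossing is at y = -1.
Solving for integer coefficients yields p as stated.

2*y^3 - x^2 - 2*x*y + 2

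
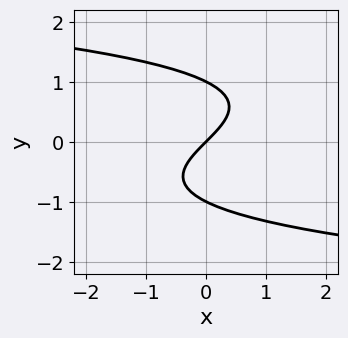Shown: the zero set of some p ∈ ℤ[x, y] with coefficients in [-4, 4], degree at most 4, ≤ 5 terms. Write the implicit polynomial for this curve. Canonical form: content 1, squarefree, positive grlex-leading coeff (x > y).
First, deg p = 3. No degree-2 curve has this shape.
Next, observable constraints: it crosses the x-axis at the gridline x = 0; among the integer gridlines, it crosses the y-axis at y ∈ {-1, 0, 1}.
Finally, solving for integer coefficients yields p as stated.

y^3 + x - y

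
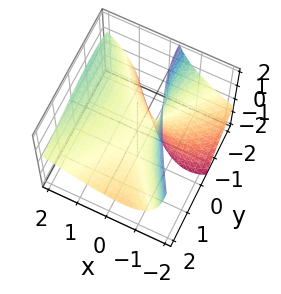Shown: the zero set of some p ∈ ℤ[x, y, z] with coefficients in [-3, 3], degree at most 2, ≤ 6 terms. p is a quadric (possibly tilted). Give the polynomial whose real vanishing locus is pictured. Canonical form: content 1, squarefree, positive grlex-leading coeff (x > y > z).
2*x^2 - 3*x*z - y^2 - 2*y*z - 3*z

Degree: no degree-1 surface has this shape, so deg p = 2.
From the axis intercepts and sections: it meets the x-axis at x = 0 (among the integer gridlines); it crosses the y-axis at the gridline y = 0; one z-axis crossing is at z = 0.
Putting this together gives p.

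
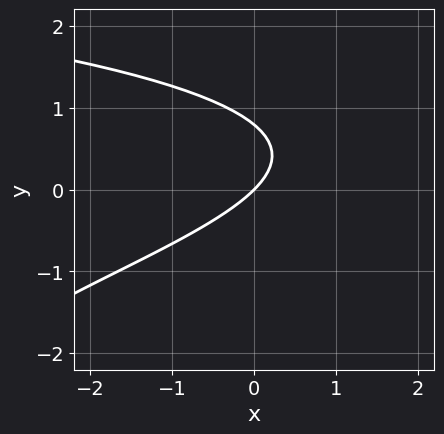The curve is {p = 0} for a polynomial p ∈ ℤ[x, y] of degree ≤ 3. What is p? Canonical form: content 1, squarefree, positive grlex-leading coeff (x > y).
1. Degree: no degree-2 curve has this shape, so deg p = 3.
2. Checking where it meets the axes: it crosses the x-axis at the gridline x = 0; it crosses the y-axis at the gridline y = 0.
3. Fitting integer coefficients to these (and the overall shape) gives p.

y^3 + 3*y^2 + 3*x - 3*y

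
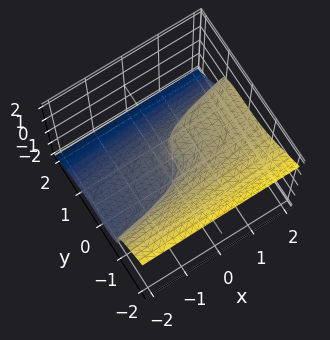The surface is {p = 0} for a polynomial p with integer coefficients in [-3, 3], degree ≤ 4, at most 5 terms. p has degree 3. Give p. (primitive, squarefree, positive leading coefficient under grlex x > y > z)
(a) Degree: a generic line meets the surface in up to 3 points, so deg p = 3.
(b) Observable constraints: one x-axis crossing is at x = 0; it crosses the z-axis at the gridline z = 0; one y-axis crossing is at y = 0.
(c) Solving for integer coefficients yields p as stated.

2*y^3 + 3*z^3 - x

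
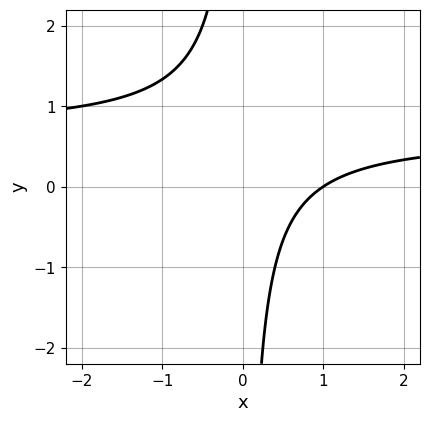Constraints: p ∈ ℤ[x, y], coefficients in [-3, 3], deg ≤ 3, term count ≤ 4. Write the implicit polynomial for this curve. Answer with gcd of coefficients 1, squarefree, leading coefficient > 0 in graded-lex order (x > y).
First, deg p = 2.
Next, reading off the gridlines: it misses every integer gridline on the y-axis; it meets the x-axis at x = 1 (among the integer gridlines).
Finally, putting this together gives p.

3*x*y - 2*x + 2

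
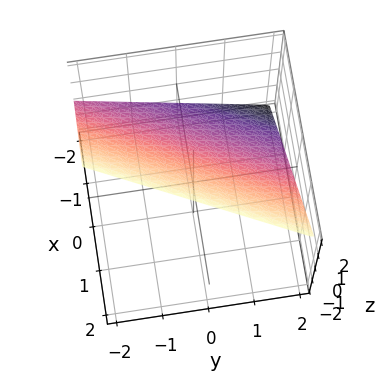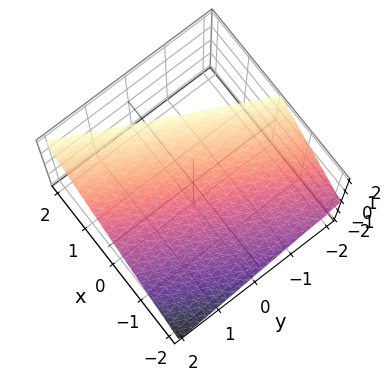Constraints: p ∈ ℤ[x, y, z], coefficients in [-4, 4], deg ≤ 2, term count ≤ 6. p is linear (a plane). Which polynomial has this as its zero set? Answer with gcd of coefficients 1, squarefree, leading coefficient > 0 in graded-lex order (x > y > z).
(a) The degree is 1 — every cross-section is a straight line — this is a plane.
(b) From the axis intercepts and sections: it crosses the x-axis at the gridline x = -1; it crosses the y-axis at the gridline y = 2.
(c) The integer polynomial consistent with all of this is the stated p. Check: (0, 0, 1) on the z-axis lies on the surface, and p(0, 0, 1) = 0. ✓

2*x - y - 2*z + 2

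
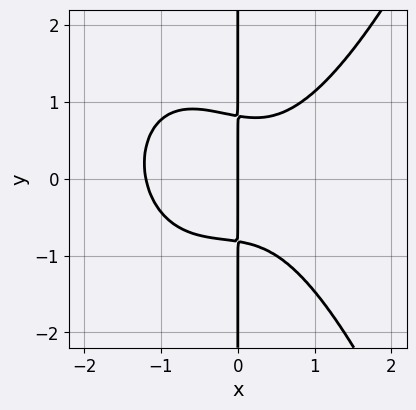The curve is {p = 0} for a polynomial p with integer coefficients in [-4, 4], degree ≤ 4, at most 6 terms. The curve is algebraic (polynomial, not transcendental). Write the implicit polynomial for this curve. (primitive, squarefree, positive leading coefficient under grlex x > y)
First, the degree is 4 — the shape is more complex than any degree-3 curve.
Then, observable constraints: it crosses the x-axis at the gridline x = 0; the visible y-axis segment lies entirely on the curve.
Finally, putting this together gives p.

2*x^4 + x^3 - x^2*y - 3*x*y^2 + 2*x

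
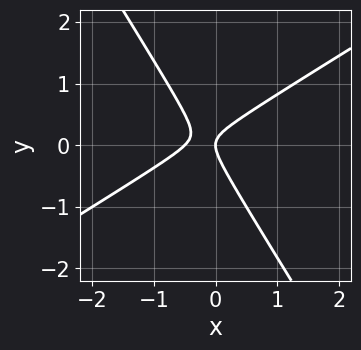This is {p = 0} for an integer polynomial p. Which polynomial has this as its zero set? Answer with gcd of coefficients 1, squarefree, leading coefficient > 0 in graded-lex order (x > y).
1. deg p = 2. A generic line meets the curve in up to 2 points.
2. Observable constraints: it meets the y-axis at y = 0 (among the integer gridlines); it crosses the x-axis at the gridline x = 0.
3. The integer polynomial consistent with all of this is the stated p.

2*x^2 - 2*x*y - 2*y^2 + x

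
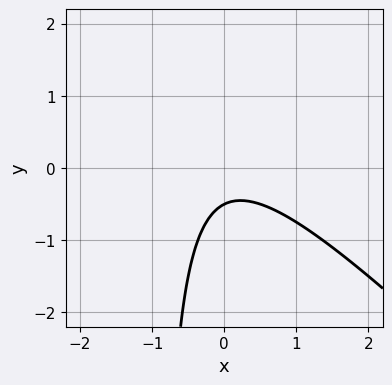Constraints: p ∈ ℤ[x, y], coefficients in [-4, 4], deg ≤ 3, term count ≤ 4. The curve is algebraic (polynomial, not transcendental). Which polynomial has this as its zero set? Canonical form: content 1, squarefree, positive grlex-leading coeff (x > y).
(a) The degree is 2 — no degree-1 curve has this shape.
(b) Against the integer gridlines: the curve avoids every integer x-axis point in the box.
(c) Fitting integer coefficients to these (and the overall shape) gives p.

2*x^2 + 2*x*y + 2*y + 1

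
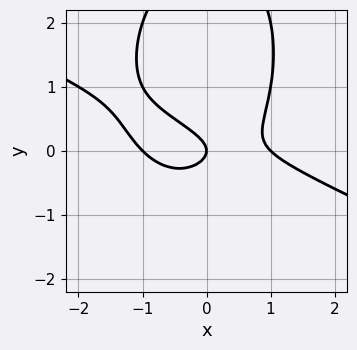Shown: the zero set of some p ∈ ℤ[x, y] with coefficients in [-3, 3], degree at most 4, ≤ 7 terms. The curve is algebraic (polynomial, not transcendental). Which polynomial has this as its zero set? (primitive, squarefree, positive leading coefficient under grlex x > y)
First, deg p = 3. The shape is more complex than any degree-2 curve.
Next, checking where it meets the axes: it crosses the y-axis at the gridline y = 0; the x-axis gridline crossings are at x ∈ {-1, 0, 1}.
Finally, the integer polynomial consistent with all of this is the stated p.

x^3 + 2*x^2*y + y^3 - 3*y^2 - x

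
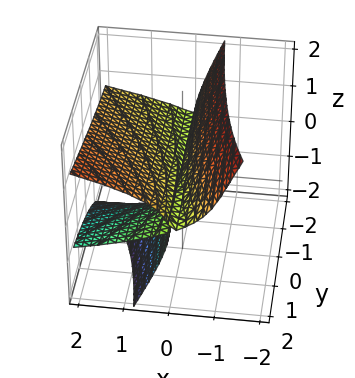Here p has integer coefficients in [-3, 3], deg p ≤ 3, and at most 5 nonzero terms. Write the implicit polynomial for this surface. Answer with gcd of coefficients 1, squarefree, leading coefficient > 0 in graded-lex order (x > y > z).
x*y*z - 2*x*z^2 - z^3 + x^2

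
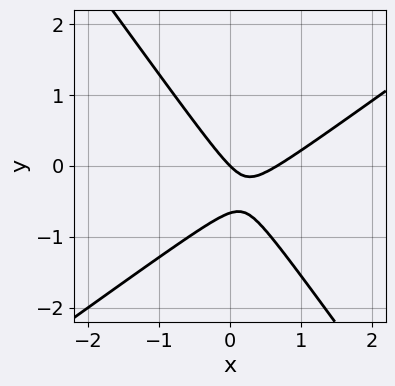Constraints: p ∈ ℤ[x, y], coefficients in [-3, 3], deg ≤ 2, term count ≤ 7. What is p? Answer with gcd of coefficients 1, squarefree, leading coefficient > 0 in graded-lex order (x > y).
3*x^2 - 2*x*y - 3*y^2 - 2*x - 2*y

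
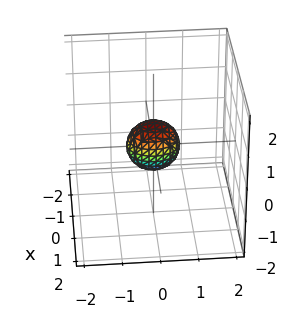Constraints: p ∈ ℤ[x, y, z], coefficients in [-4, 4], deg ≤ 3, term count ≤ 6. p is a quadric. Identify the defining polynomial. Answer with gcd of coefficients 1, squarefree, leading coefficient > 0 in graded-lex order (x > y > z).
First, degree: a closed, bounded, convex surface; a quadric, so deg p = 2.
Then, symmetries: mirror symmetry y ↦ −y ⇒ only even powers of y; mirror symmetry x ↦ −x ⇒ only even powers of x; it's symmetric under z → −z, forcing even powers of z.
Finally, solving for integer coefficients yields p as stated.

3*x^2 + 2*y^2 + 2*z^2 - 1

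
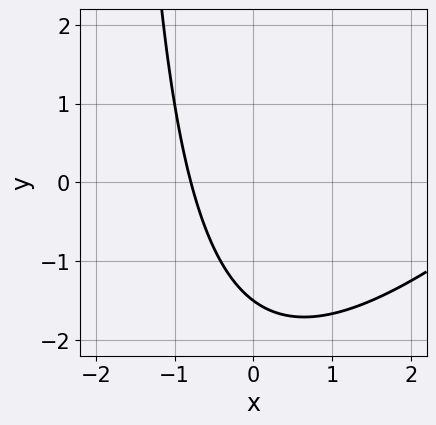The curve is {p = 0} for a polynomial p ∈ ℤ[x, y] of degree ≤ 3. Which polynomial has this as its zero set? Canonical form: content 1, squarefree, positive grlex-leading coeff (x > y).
x^2 - x*y - 3*x - 2*y - 3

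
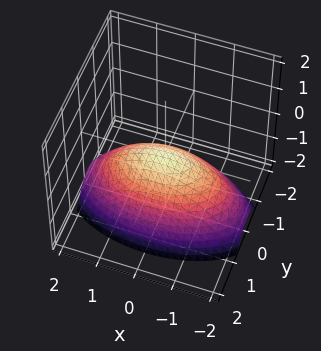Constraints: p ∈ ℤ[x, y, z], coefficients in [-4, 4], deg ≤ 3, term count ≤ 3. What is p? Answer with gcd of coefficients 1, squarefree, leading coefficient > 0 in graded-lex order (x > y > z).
First, degree: a single bowl opening along one axis; a quadric, so deg p = 2.
Next, symmetries: it's symmetric under y → −y, forcing even powers of y; it's symmetric under x → −x, forcing even powers of x.
Next, reading off the gridlines: it crosses the x-axis at the gridline x = 0; it meets the z-axis at z = 0 (among the integer gridlines).
Finally, fitting integer coefficients to these (and the overall shape) gives p.

x^2 + 3*y^2 + 3*z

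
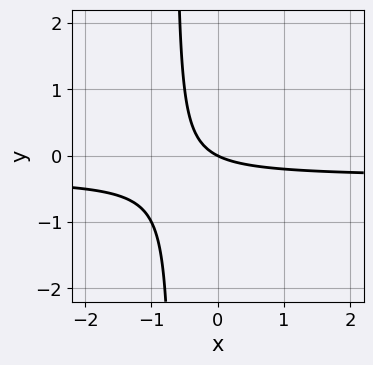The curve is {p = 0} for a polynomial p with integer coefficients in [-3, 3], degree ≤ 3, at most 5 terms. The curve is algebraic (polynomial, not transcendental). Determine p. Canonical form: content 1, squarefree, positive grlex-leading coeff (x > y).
(a) Degree: the shape is more complex than any degree-1 curve, so deg p = 2.
(b) Reading off the gridlines: it meets the y-axis at y = 0 (among the integer gridlines); one x-axis crossing is at x = 0.
(c) These observations pin down the coefficients.

3*x*y + x + 2*y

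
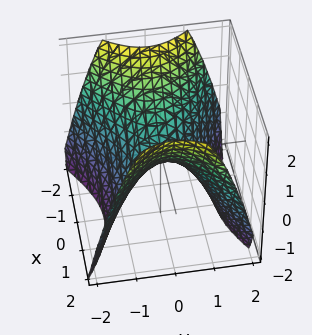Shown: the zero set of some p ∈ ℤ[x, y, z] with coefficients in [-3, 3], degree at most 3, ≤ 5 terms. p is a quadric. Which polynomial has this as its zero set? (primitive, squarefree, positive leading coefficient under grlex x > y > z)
1. Degree: a saddle surface; a quadric, so deg p = 2.
2. Symmetries: it's symmetric under x → −x, forcing even powers of x; the y ↦ −y reflection is a symmetry, so y appears only in even powers.
3. Reading off the gridlines: one z-axis crossing is at z = 0; it meets the y-axis at y = 0 (among the integer gridlines).
4. Assembling these constraints gives the stated polynomial.

2*x^2 - 3*y^2 - 3*z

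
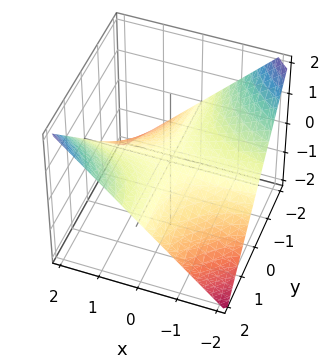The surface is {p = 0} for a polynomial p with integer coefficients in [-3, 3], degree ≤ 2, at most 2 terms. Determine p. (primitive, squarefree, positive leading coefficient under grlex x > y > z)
x*y - 2*z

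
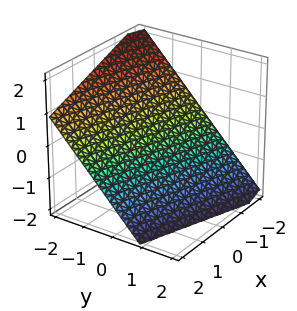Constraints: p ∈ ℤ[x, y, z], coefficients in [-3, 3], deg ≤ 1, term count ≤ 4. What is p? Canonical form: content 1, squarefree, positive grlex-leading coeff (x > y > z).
x + 3*y + 3*z + 2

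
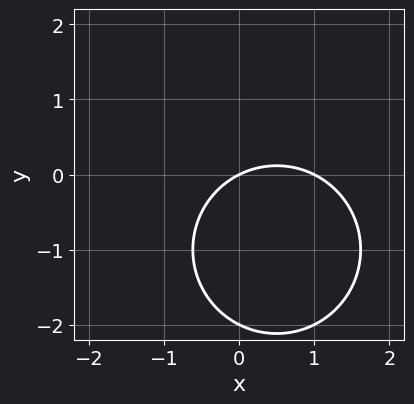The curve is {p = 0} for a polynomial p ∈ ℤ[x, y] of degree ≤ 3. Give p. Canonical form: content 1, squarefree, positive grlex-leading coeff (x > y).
x^2 + y^2 - x + 2*y

The degree is 2 — no degree-1 curve has this shape.
From the axis intercepts and sections: among the integer gridlines, it crosses the x-axis at x ∈ {0, 1}; the y-axis gridline crossings are at y ∈ {-2, 0}.
These observations pin down the coefficients.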